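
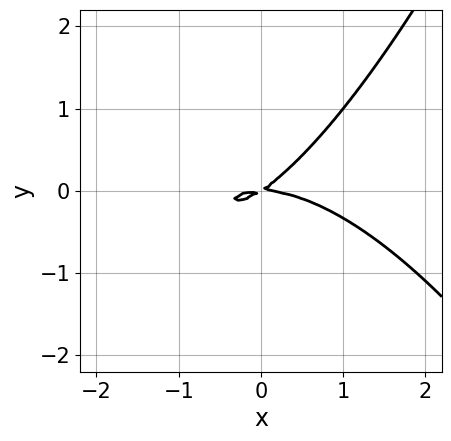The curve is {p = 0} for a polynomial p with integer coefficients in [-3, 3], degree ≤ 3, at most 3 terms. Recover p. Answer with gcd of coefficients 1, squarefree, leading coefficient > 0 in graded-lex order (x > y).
x^3 + 2*x*y - 3*y^2

(a) Degree: no degree-2 curve has this shape, so deg p = 3.
(b) From the visible intercepts: it meets the y-axis at y = 0 (among the integer gridlines); one x-axis crossing is at x = 0.
(c) These observations pin down the coefficients.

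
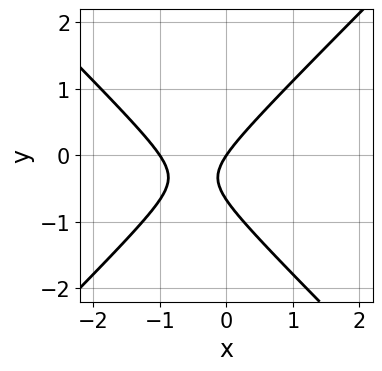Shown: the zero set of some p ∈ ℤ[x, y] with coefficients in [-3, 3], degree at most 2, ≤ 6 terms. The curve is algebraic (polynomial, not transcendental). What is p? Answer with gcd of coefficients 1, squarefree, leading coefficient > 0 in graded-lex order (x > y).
(a) Degree: a generic line meets the curve in up to 2 points, so deg p = 2.
(b) From the axis intercepts and sections: the x-axis gridline crossings are at x ∈ {-1, 0}; it crosses the y-axis at the gridline y = 0.
(c) Matching integer coefficients to the picture gives p.

3*x^2 - 3*y^2 + 3*x - 2*y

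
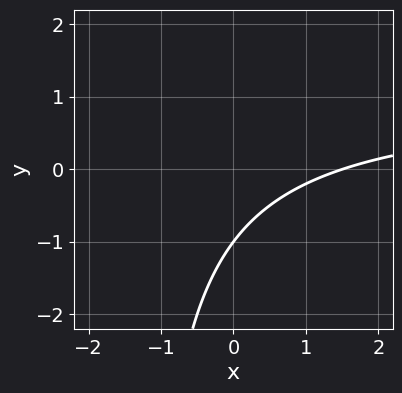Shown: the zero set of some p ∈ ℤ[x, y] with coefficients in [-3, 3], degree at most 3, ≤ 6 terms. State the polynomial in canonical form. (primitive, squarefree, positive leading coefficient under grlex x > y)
2*x*y - 2*x + 3*y + 3

First, the degree is 2 — the shape is more complex than any degree-1 curve.
Then, observable constraints: it meets the y-axis at y = -1 (among the integer gridlines).
Finally, matching integer coefficients to the picture gives p.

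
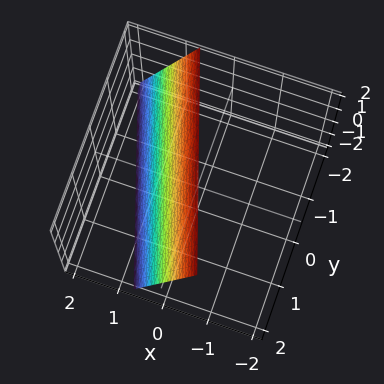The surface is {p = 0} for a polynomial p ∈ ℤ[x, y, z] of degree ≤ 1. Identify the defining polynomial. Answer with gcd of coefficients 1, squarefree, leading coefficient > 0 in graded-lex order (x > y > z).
3*x + y + z - 2

1. deg p = 1.
2. Observable constraints: one y-axis crossing is at y = 2; it meets the z-axis at z = 2 (among the integer gridlines).
3. Putting this together gives p.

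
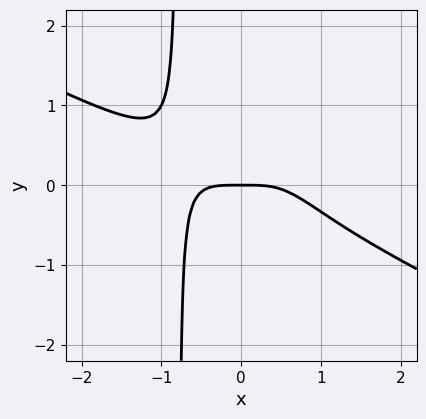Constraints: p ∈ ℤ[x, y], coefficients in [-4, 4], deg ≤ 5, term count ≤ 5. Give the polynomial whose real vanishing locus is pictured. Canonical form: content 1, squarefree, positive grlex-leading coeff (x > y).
x^4 + 2*x^3*y + y

deg p = 4. No degree-3 curve has this shape.
Observable constraints: it meets the x-axis at x = 0 (among the integer gridlines); it crosses the y-axis at the gridline y = 0.
Solving for integer coefficients yields p as stated.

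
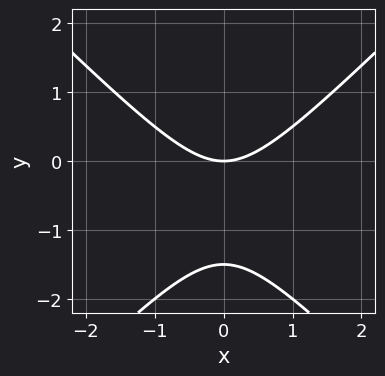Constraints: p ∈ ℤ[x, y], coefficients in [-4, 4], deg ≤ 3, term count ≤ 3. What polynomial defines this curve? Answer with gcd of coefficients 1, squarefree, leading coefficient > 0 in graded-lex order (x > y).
2*x^2 - 2*y^2 - 3*y

Degree: no degree-1 curve has this shape, so deg p = 2.
Symmetries: the x ↦ −x reflection is a symmetry, so x appears only in even powers.
Reading off the gridlines: it crosses the x-axis at the gridline x = 0; it meets the y-axis at y = 0 (among the integer gridlines).
Together with the visible shape, these determine p as stated.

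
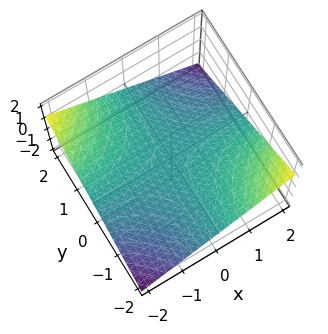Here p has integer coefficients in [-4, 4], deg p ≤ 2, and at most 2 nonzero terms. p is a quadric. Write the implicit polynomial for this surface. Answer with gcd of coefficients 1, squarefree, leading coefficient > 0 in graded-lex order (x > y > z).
1. The degree is 2 — a hyperbolic paraboloid; a quadric.
2. From the axis intercepts and sections: the visible y-axis segment lies entirely on the surface; the visible x-axis segment lies entirely on the surface; it meets the z-axis at z = 0 (among the integer gridlines).
3. Fitting integer coefficients to these (and the overall shape) gives p.

x*y + 3*z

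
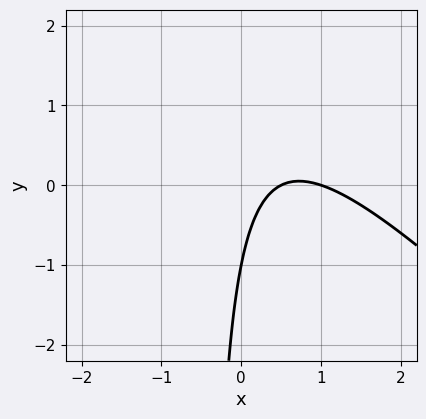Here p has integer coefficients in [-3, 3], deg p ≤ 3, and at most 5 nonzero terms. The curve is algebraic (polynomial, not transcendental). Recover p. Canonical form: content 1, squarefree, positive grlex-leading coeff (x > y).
2*x^2 + 2*x*y - 3*x + y + 1

The degree is 2 — no degree-1 curve has this shape.
From the visible intercepts: it meets the x-axis at x = 1 (among the integer gridlines); one y-axis crossing is at y = -1.
Assembling these constraints gives the stated polynomial.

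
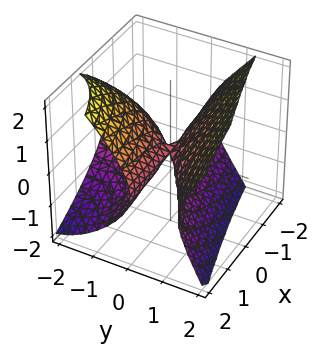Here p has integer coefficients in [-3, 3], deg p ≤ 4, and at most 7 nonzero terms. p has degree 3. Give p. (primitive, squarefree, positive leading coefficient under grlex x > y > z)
y^3 - 3*x*y + 3*y^2 - y*z - 3*z^2

First, the degree is 3 — the shape is more complex than any degree-2 surface.
Next, observable constraints: every point of the x-axis in the box is on the surface; it crosses the y-axis at the gridline y = 0.
Finally, assembling these constraints gives the stated polynomial.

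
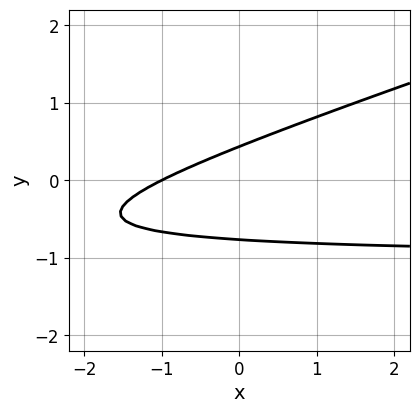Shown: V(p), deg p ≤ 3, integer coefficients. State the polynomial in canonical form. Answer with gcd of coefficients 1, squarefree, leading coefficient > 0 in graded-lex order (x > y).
(a) deg p = 2.
(b) Observable constraints: it meets the x-axis at x = -1 (among the integer gridlines).
(c) Fitting integer coefficients to these (and the overall shape) gives p.

x*y - 3*y^2 + x - y + 1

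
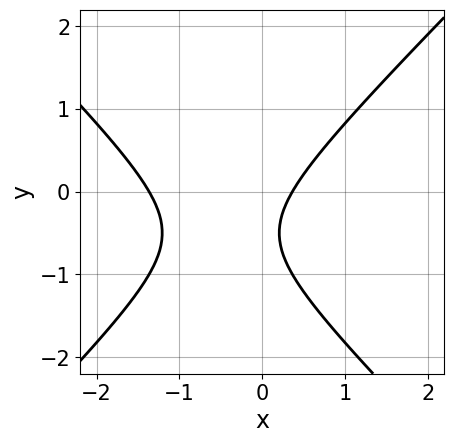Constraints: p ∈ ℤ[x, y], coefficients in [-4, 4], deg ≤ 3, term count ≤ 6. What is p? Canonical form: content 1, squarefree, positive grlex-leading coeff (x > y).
2*x^2 - 2*y^2 + 2*x - 2*y - 1

1. deg p = 2.
2. Reading off the gridlines: the curve avoids every integer y-axis point in the box.
3. Solving for integer coefficients yields p as stated.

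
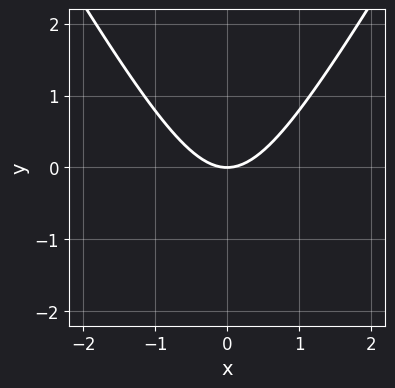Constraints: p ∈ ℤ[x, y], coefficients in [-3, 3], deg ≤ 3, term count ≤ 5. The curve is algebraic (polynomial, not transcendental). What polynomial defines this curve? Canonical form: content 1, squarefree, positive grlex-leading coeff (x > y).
The degree is 2 — a generic line meets the curve in up to 2 points.
Symmetries: mirror symmetry x ↦ −x ⇒ only even powers of x.
Reading off the gridlines: it crosses the y-axis at the gridline y = 0; it crosses the x-axis at the gridline x = 0.
Assembling these constraints gives the stated polynomial.

3*x^2 - y^2 - 3*y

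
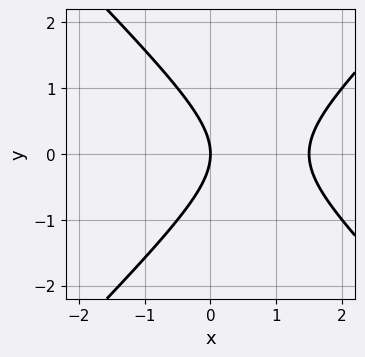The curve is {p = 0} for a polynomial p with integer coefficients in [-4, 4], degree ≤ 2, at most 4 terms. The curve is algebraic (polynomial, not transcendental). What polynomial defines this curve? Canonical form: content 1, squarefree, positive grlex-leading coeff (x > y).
First, the degree is 2 — a generic line meets the curve in up to 2 points.
Next, symmetries: mirror symmetry y ↦ −y ⇒ only even powers of y.
Then, reading off the gridlines: one y-axis crossing is at y = 0; it meets the x-axis at x = 0 (among the integer gridlines).
Finally, matching integer coefficients to the picture gives p.

2*x^2 - 2*y^2 - 3*x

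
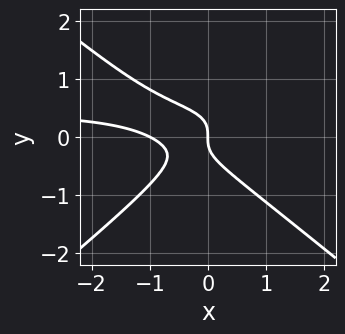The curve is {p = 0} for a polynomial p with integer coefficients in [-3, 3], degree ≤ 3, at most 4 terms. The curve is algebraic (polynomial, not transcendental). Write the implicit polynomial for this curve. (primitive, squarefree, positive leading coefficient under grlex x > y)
1. deg p = 3. A generic line meets the curve in up to 3 points.
2. From the visible intercepts: it meets the y-axis at y = 0 (among the integer gridlines); the x-axis gridline crossings are at x ∈ {-1, 0}.
3. The integer polynomial consistent with all of this is the stated p.

2*x^2*y - 3*y^3 - x^2 - x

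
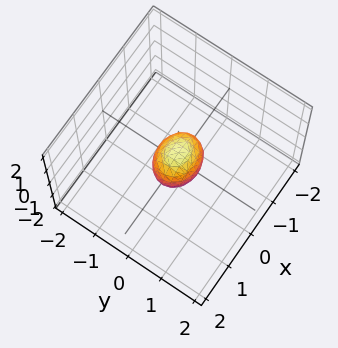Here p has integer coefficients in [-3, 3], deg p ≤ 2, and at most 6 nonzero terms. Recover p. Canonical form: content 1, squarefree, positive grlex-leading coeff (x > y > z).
2*x^2 + 3*y^2 + 2*z^2 - 1

Degree: a closed, bounded, convex surface; a quadric, so deg p = 2.
Symmetries: the z ↦ −z reflection is a symmetry, so z appears only in even powers; it's symmetric under x → −x, forcing even powers of x; it's symmetric under y → −y, forcing even powers of y.
The integer polynomial consistent with all of this is the stated p.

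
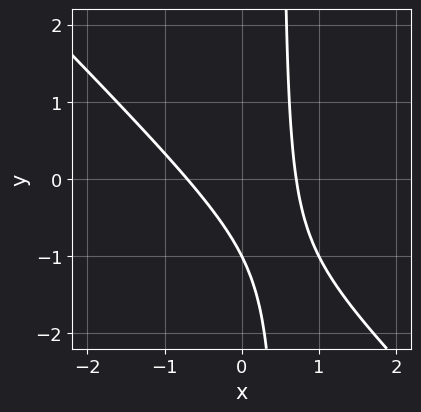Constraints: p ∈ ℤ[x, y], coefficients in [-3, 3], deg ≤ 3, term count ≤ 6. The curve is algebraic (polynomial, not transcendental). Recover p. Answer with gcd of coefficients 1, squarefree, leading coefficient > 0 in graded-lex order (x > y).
2*x^2 + 2*x*y - y - 1

First, the degree is 2 — a generic line meets the curve in up to 2 points.
Then, reading off the gridlines: one y-axis crossing is at y = -1.
Finally, fitting integer coefficients to these (and the overall shape) gives p.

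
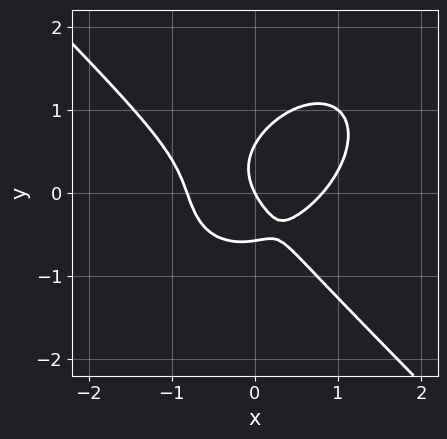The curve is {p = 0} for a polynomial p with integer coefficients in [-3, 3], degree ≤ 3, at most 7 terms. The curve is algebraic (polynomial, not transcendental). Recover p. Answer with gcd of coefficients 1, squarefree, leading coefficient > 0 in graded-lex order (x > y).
First, the degree is 3 — no degree-2 curve has this shape.
Then, against the integer gridlines: one y-axis crossing is at y = 0; it crosses the x-axis at the gridline x = 0.
Finally, together with the visible shape, these determine p as stated.

3*x^3 + 3*y^3 - 3*x*y - 2*x - y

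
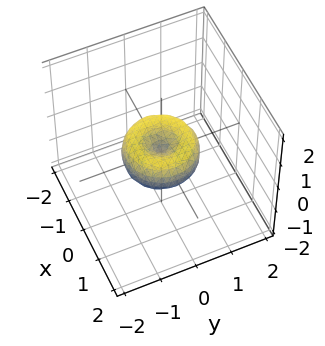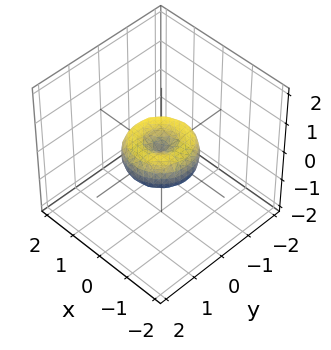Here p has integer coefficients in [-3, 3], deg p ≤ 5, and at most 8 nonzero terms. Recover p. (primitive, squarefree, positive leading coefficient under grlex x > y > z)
(a) The degree is 4 — the shape is more complex than any degree-3 surface.
(b) Symmetry: the surface is invariant under rotation about z: p = q(x² + y², z).
(c) Reading off the gridlines: the x-axis gridline crossings are at x ∈ {-1, 0, 1}; among the integer gridlines, it crosses the y-axis at y ∈ {-1, 0, 1}; a circular section at z = 0 has radius exactly 1.
(d) Matching integer coefficients to the picture gives p.

x^4 + 2*x^2*y^2 + y^4 - x^2 - y^2 + z^2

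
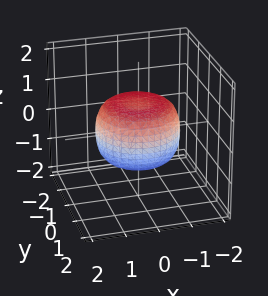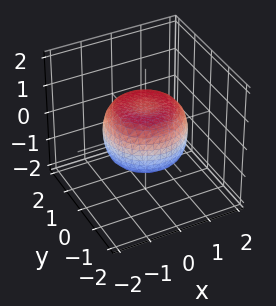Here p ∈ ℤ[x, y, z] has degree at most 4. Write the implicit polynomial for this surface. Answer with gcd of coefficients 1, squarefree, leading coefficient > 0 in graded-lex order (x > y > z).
2*x^4 + 4*x^2*y^2 + 2*y^4 - 2*x^2 - 2*y^2 + 3*z^2 - 2

Degree: the shape is more complex than any degree-3 surface, so deg p = 4.
Symmetries: rotational symmetry about the z-axis ⇒ p depends on x, y only through x² + y².
Reading off the gridlines: a circular section at z = 0 has radius between 1 and 2.
Solving for integer coefficients yields p as stated.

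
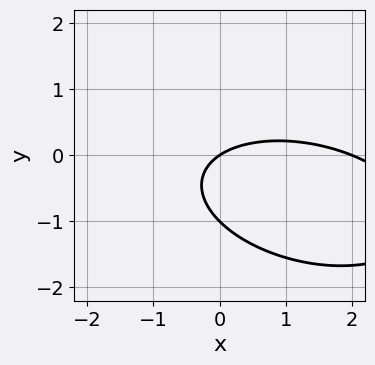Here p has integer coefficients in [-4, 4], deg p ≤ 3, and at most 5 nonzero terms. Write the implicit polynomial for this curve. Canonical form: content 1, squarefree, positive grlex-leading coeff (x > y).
x^2 + x*y + 3*y^2 - 2*x + 3*y

First, the degree is 2 — the shape is more complex than any degree-1 curve.
Then, from the axis intercepts and sections: among the integer gridlines, it crosses the y-axis at y ∈ {-1, 0}; among the integer gridlines, it crosses the x-axis at x ∈ {0, 2}.
Finally, solving for integer coefficients yields p as stated.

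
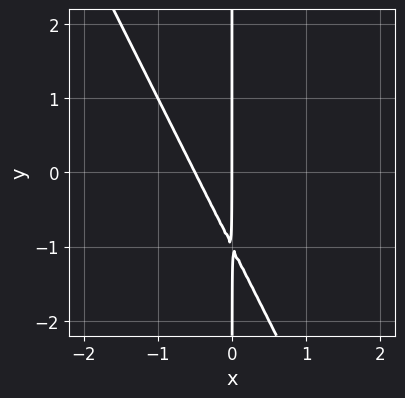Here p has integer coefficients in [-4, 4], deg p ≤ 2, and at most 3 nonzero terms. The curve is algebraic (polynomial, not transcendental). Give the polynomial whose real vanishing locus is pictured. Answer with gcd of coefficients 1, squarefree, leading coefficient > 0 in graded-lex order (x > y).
2*x^2 + x*y + x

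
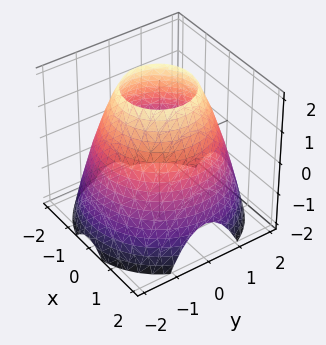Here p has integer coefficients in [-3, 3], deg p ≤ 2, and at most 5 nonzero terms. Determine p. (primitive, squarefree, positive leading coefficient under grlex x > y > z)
x^2 + y^2 + z - 3

The degree is 2 — the shape is more complex than any degree-1 surface.
By symmetry, every cross-section ⟂ z is a circle, so x, y appear only via x² + y².
Against the integer gridlines: a circular section at z = 0 has radius between 1 and 2; the surface avoids every integer z-axis point in the box.
Putting this together gives p.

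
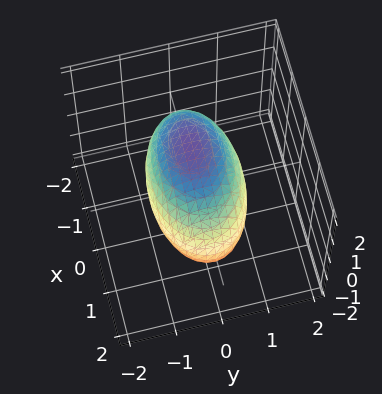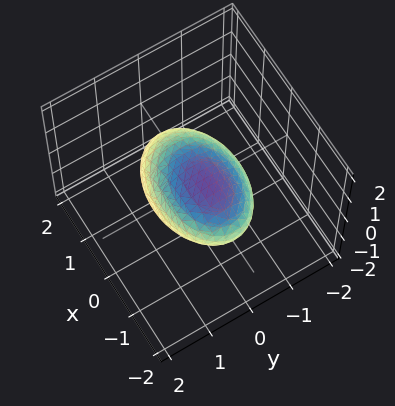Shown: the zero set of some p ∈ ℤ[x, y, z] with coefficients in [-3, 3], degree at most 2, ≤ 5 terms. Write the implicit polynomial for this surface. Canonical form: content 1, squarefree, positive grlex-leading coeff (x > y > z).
1. The degree is 2 — no degree-1 surface has this shape.
2. Against the integer gridlines: the y-axis gridline crossings are at y ∈ {-1, 1}; the z-axis gridline crossings are at z ∈ {-1, 1}.
3. These observations pin down the coefficients.

x^2 + x*z + 2*y^2 + 2*z^2 - 2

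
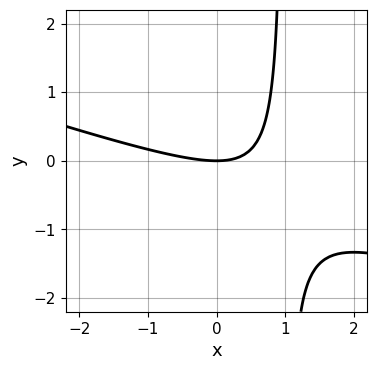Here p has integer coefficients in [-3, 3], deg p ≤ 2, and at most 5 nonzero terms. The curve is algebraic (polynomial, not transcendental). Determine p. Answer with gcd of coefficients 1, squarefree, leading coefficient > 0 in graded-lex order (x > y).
1. The degree is 2 — a generic line meets the curve in up to 2 points.
2. From the visible intercepts: it crosses the x-axis at the gridline x = 0; one y-axis crossing is at y = 0.
3. Fitting integer coefficients to these (and the overall shape) gives p.

x^2 + 3*x*y - 3*y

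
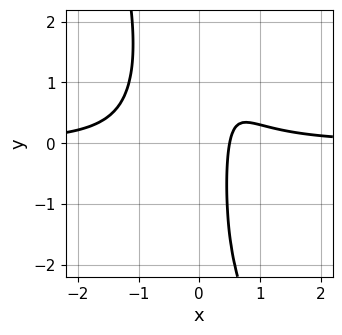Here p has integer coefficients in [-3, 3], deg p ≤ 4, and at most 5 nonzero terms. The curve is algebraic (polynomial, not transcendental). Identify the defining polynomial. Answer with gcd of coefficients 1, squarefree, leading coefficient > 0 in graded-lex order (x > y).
3*x^3*y + x^2*y^2 - 2*x + 1

(a) deg p = 4. No degree-3 curve has this shape.
(b) Observable constraints: it misses every integer gridline on the y-axis.
(c) The integer polynomial consistent with all of this is the stated p.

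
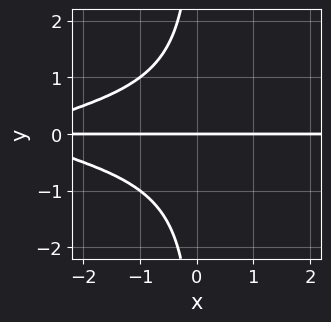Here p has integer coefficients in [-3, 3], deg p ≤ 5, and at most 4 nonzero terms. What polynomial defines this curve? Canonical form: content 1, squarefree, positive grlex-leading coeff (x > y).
(a) The degree is 4 — the shape is more complex than any degree-3 curve.
(b) From the axis intercepts and sections: the visible x-axis segment lies entirely on the curve; one y-axis crossing is at y = 0.
(c) Putting this together gives p.

2*x*y^3 + x*y + 3*y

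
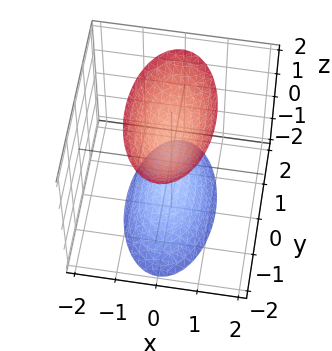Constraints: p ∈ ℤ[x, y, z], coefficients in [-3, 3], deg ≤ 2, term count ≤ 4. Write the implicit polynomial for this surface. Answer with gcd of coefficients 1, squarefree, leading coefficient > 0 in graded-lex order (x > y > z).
1. I count 2 distinct pieces. Treating them together as one polynomial.
2. deg p = 2. Two separate bowl-shaped sheets opening away from each other; a quadric.
3. Symmetries: the z ↦ −z reflection is a symmetry, so z appears only in even powers; the x ↦ −x reflection is a symmetry, so x appears only in even powers; the y ↦ −y reflection is a symmetry, so y appears only in even powers.
4. Against the integer gridlines: the surface avoids every integer x-axis point in the box; no y-intercept at any integer in the box; among the integer gridlines, it crosses the z-axis at z ∈ {-1, 1}.
5. Matching integer coefficients to the picture gives p.

3*x^2 + y^2 - z^2 + 1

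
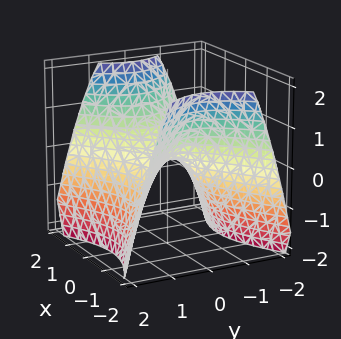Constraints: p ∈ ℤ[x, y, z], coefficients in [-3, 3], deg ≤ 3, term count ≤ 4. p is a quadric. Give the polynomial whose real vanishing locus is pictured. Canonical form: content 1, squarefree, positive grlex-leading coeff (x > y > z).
1. deg p = 2. A saddle surface; a quadric.
2. Symmetries: mirror symmetry x ↦ −x ⇒ only even powers of x; mirror symmetry y ↦ −y ⇒ only even powers of y.
3. Reading off the gridlines: one y-axis crossing is at y = 0; one z-axis crossing is at z = 0.
4. Putting this together gives p.

2*x^2 - 3*y^2 - 3*z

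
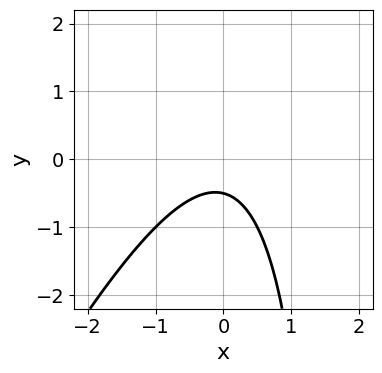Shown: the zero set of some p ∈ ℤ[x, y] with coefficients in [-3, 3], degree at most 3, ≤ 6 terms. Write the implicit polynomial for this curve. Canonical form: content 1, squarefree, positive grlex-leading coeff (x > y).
2*x^2 - x*y + 2*y + 1

Degree: the shape is more complex than any degree-1 curve, so deg p = 2.
From the axis intercepts and sections: it misses every integer gridline on the x-axis.
Assembling these constraints gives the stated polynomial.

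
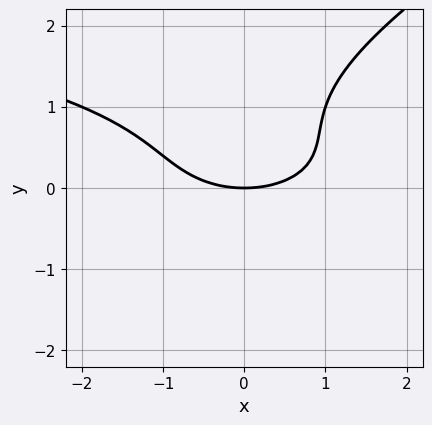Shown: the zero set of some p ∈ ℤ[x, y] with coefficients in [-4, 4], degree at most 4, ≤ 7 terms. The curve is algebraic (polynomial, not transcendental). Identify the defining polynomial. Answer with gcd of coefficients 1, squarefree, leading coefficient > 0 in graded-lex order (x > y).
First, the degree is 3 — the shape is more complex than any degree-2 curve.
Then, observable constraints: it crosses the y-axis at the gridline y = 0; one x-axis crossing is at x = 0.
Finally, assembling these constraints gives the stated polynomial.

x*y^2 - 2*y^3 + x^2 + 3*y^2 - 3*y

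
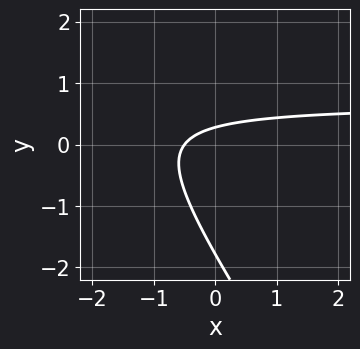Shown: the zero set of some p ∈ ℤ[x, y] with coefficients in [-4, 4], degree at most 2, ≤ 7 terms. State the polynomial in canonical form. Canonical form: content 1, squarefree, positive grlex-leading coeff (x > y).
3*x*y + 2*y^2 - 2*x + 3*y - 1

1. deg p = 2. No degree-1 curve has this shape.
2. Matching integer coefficients to the picture gives p.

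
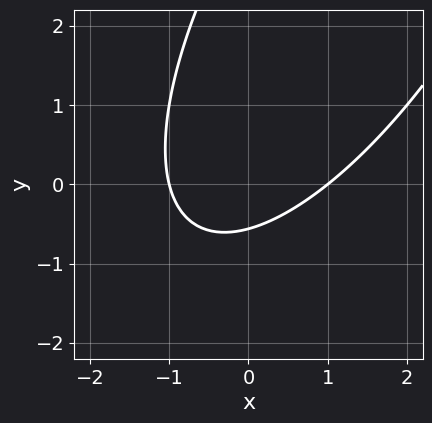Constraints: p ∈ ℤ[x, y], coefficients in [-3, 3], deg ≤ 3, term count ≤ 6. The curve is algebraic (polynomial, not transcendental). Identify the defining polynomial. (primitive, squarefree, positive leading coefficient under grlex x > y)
2*x^2 - 2*x*y + y^2 - 3*y - 2

1. The degree is 2 — the shape is more complex than any degree-1 curve.
2. Observable constraints: among the integer gridlines, it crosses the x-axis at x ∈ {-1, 1}.
3. Matching integer coefficients to the picture gives p.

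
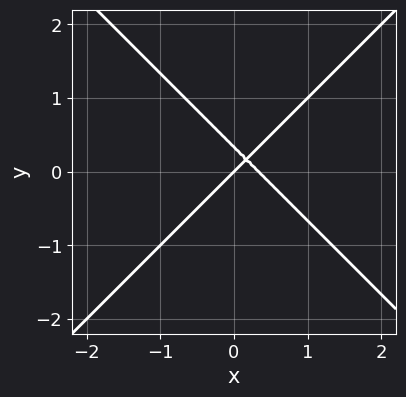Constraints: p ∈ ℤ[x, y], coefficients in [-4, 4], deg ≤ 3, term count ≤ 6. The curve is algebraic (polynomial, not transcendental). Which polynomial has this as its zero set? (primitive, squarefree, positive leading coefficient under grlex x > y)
First, degree: the shape is more complex than any degree-1 curve, so deg p = 2.
Then, checking where it meets the axes: it meets the y-axis at y = 0 (among the integer gridlines); it meets the x-axis at x = 0 (among the integer gridlines).
Finally, fitting integer coefficients to these (and the overall shape) gives p.

3*x^2 - 3*y^2 - x + y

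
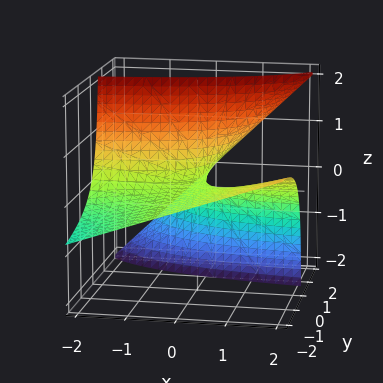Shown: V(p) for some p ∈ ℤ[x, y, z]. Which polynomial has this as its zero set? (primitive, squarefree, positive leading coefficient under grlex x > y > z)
1. Degree: a generic line meets the surface in up to 2 points, so deg p = 2.
2. From the axis intercepts and sections: the visible y-axis segment lies entirely on the surface; every point of the x-axis in the box is on the surface; it meets the z-axis at z = 0 (among the integer gridlines).
3. Solving for integer coefficients yields p as stated.

x*y - 2*y*z + 2*z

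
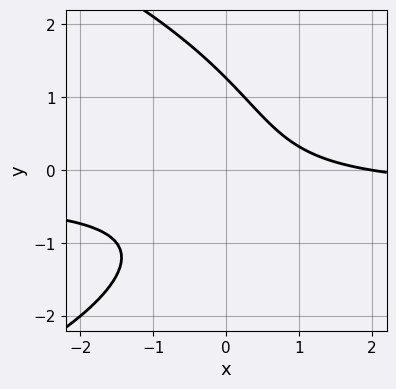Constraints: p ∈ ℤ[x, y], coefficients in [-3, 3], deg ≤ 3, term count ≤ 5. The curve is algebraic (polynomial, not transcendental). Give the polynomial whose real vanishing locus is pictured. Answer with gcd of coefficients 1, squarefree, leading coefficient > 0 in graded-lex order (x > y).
First, degree: a generic line meets the curve in up to 3 points, so deg p = 3.
Then, reading off the gridlines: one x-axis crossing is at x = 2.
Finally, together with the visible shape, these determine p as stated.

y^3 + 3*x*y + x - 2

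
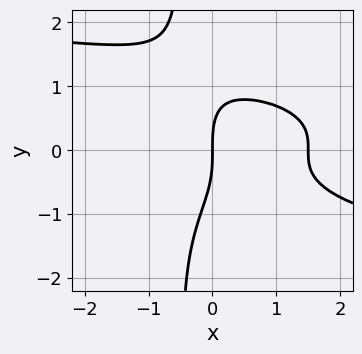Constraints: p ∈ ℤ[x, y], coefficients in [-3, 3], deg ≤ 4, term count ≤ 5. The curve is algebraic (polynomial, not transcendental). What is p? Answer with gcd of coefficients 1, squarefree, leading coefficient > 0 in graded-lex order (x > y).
Degree: no degree-3 curve has this shape, so deg p = 4.
Checking where it meets the axes: it crosses the y-axis at the gridline y = 0; it meets the x-axis at x = 0 (among the integer gridlines).
Solving for integer coefficients yields p as stated.

2*x*y^3 + y^3 + 2*x^2 - 3*x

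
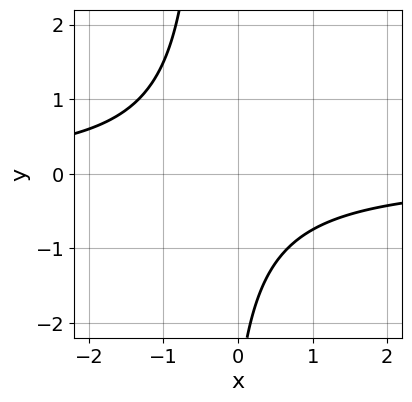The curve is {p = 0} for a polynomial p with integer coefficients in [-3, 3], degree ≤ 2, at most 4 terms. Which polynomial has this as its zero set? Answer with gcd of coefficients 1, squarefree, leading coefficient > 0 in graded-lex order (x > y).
deg p = 2. No degree-1 curve has this shape.
Observable constraints: it misses every integer gridline on the x-axis; the curve avoids every integer y-axis point in the box.
Fitting integer coefficients to these (and the overall shape) gives p.

3*x*y + y + 3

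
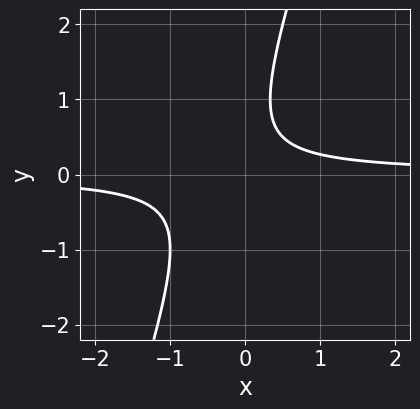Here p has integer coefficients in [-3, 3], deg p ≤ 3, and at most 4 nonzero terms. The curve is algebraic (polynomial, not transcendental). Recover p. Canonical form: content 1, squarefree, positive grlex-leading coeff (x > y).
3*x*y - y^2 + y - 1

1. deg p = 2.
2. Checking where it meets the axes: no x-intercept at any integer in the box; it misses every integer gridline on the y-axis.
3. These observations pin down the coefficients.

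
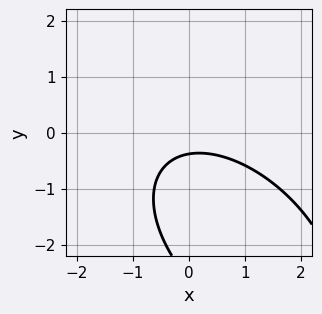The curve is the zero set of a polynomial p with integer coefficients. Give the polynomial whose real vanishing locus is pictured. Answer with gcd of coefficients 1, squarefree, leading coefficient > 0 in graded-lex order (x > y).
x^2 + x*y + y^2 + 3*y + 1

Degree: no degree-1 curve has this shape, so deg p = 2.
From the visible intercepts: no x-intercept at any integer in the box.
Together with the visible shape, these determine p as stated.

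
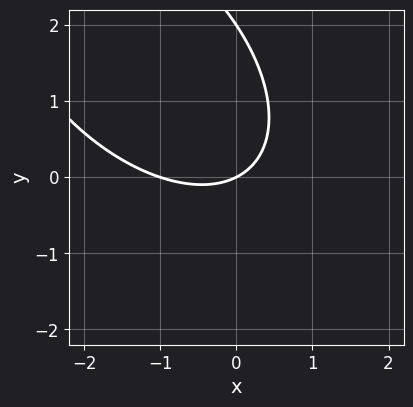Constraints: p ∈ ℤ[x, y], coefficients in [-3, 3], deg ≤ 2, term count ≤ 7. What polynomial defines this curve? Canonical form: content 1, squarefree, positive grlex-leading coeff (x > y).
x^2 + x*y + y^2 + x - 2*y

1. The degree is 2 — the shape is more complex than any degree-1 curve.
2. Reading off the gridlines: the x-axis gridline crossings are at x ∈ {-1, 0}; among the integer gridlines, it crosses the y-axis at y ∈ {0, 2}.
3. These observations pin down the coefficients.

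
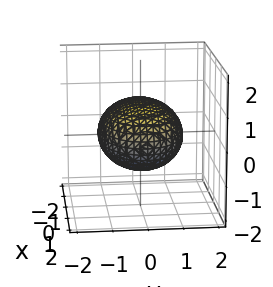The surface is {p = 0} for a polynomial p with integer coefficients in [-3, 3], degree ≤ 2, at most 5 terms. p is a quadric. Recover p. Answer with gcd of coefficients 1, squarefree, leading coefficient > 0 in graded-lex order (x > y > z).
First, deg p = 2. A closed, bounded, convex surface; a quadric.
Next, symmetries: it's symmetric under x → −x, forcing even powers of x; the z ↦ −z reflection is a symmetry, so z appears only in even powers; it's symmetric under y → −y, forcing even powers of y.
Then, against the integer gridlines: among the integer gridlines, it crosses the z-axis at z ∈ {-1, 1}.
Finally, solving for integer coefficients yields p as stated.

x^2 + 2*y^2 + 3*z^2 - 3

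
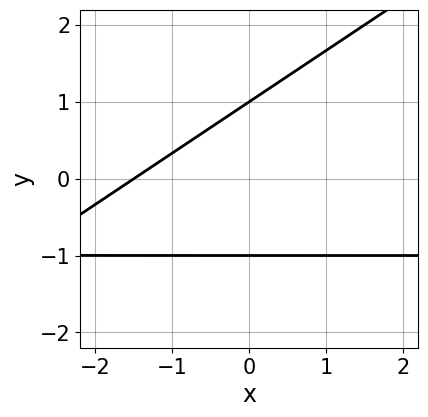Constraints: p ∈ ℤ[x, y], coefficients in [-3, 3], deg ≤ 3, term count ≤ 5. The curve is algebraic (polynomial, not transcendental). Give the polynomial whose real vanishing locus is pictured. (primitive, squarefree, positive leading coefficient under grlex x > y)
Degree: a generic line meets the curve in up to 2 points, so deg p = 2.
Observable constraints: among the integer gridlines, it crosses the y-axis at y ∈ {-1, 1}.
The integer polynomial consistent with all of this is the stated p.

2*x*y - 3*y^2 + 2*x + 3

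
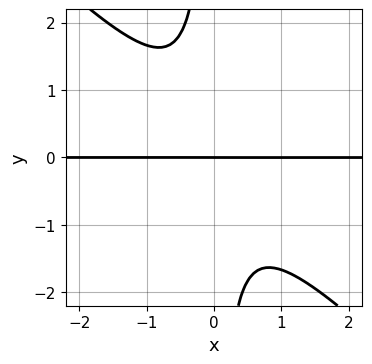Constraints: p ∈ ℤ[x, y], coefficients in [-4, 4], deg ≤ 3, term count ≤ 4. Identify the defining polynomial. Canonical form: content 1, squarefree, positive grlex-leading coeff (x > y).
3*x^2*y + 3*x*y^2 + 2*y

1. deg p = 3. No degree-2 curve has this shape.
2. From the visible intercepts: the visible x-axis segment lies entirely on the curve; it crosses the y-axis at the gridline y = 0.
3. Putting this together gives p.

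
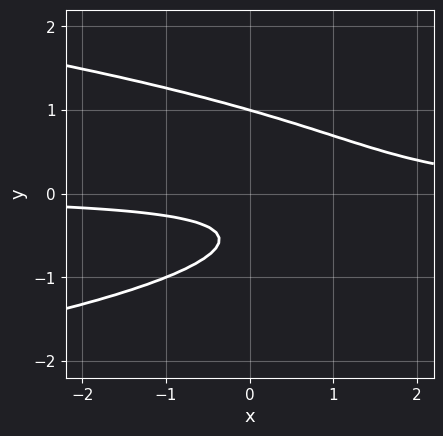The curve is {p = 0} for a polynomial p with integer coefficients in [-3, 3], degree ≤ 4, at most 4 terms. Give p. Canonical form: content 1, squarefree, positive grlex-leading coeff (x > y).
3*y^3 + 2*x*y - 2*y - 1

1. deg p = 3. The shape is more complex than any degree-2 curve.
2. Observable constraints: one y-axis crossing is at y = 1; no x-intercept at any integer in the box.
3. These observations pin down the coefficients.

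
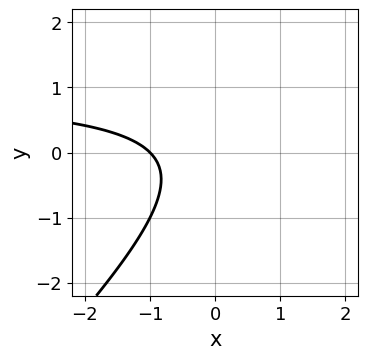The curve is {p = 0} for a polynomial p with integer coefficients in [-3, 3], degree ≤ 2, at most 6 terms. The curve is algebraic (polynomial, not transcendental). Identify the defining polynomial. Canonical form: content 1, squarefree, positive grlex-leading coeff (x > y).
1. Degree: no degree-1 curve has this shape, so deg p = 2.
2. Against the integer gridlines: it meets the x-axis at x = -1 (among the integer gridlines); no y-intercept at any integer in the box.
3. Fitting integer coefficients to these (and the overall shape) gives p.

x*y - y^2 - x - 1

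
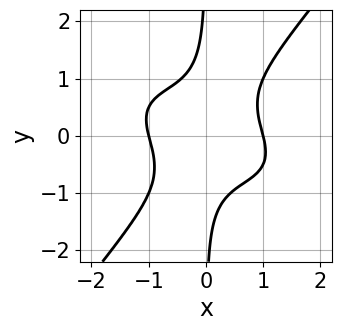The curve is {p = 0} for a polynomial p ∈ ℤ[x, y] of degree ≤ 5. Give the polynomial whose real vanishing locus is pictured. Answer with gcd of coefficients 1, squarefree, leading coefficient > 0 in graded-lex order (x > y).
Degree: a generic line meets the curve in up to 4 points, so deg p = 4.
From the axis intercepts and sections: among the integer gridlines, it crosses the x-axis at x ∈ {-1, 1}; no y-intercept at any integer in the box.
Putting this together gives p.

x^4 + x^3*y + x^2*y^2 - 2*x*y^3 - 1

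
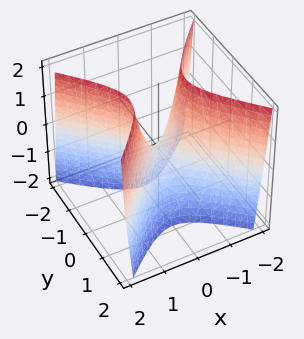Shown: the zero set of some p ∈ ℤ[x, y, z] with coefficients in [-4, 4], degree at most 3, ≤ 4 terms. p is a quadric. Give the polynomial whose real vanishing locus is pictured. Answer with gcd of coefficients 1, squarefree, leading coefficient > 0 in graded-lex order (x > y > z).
1. Degree: a saddle surface; a quadric, so deg p = 2.
2. Symmetries: mirror symmetry x ↦ −x ⇒ only even powers of x; it's symmetric under y → −y, forcing even powers of y.
3. From the visible intercepts: one z-axis crossing is at z = 0; it crosses the x-axis at the gridline x = 0; one y-axis crossing is at y = 0.
4. These observations pin down the coefficients.

3*x^2 - 3*y^2 - z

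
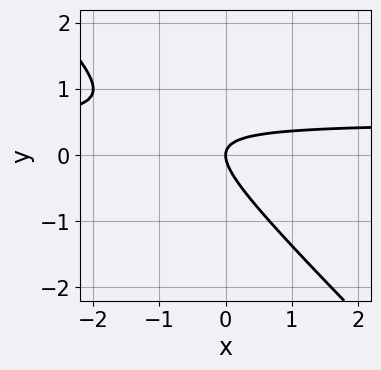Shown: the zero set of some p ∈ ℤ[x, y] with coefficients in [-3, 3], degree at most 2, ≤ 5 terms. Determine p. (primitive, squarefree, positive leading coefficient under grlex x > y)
The degree is 2 — no degree-1 curve has this shape.
Observable constraints: it crosses the x-axis at the gridline x = 0; it crosses the y-axis at the gridline y = 0.
Together with the visible shape, these determine p as stated.

2*x*y + 2*y^2 - x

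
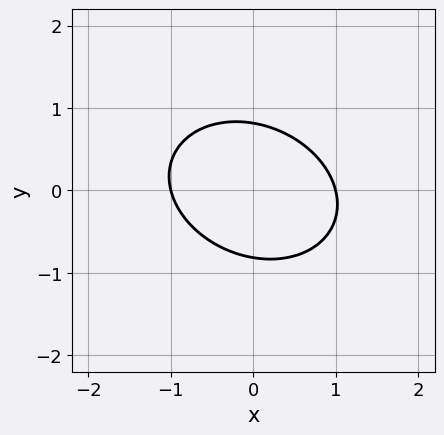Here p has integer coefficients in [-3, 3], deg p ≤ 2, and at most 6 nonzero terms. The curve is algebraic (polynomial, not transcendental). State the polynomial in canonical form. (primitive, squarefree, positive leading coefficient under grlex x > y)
2*x^2 + x*y + 3*y^2 - 2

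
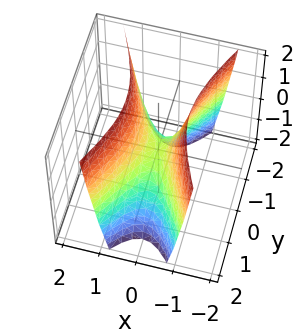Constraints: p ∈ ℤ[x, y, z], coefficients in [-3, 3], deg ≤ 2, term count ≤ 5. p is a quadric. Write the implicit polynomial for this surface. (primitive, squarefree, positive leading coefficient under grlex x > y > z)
(a) deg p = 2.
(b) Symmetries: mirror symmetry x ↦ −x ⇒ only even powers of x; the y ↦ −y reflection is a symmetry, so y appears only in even powers.
(c) Checking where it meets the axes: it crosses the z-axis at the gridline z = 0; it meets the y-axis at y = 0 (among the integer gridlines).
(d) These observations pin down the coefficients.

3*x^2 - y^2 - z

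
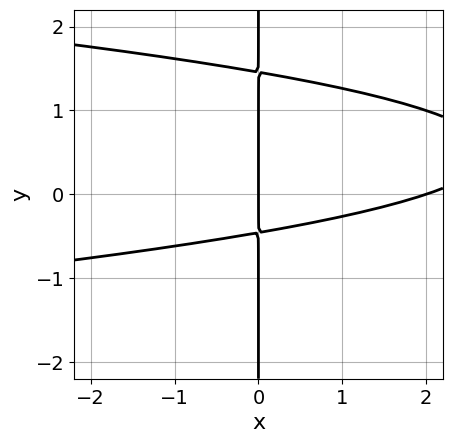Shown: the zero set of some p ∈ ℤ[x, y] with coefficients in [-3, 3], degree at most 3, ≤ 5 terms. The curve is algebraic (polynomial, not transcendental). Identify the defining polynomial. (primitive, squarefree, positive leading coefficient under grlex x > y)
(a) The degree is 3 — no degree-2 curve has this shape.
(b) Against the integer gridlines: among the integer gridlines, it crosses the x-axis at x ∈ {0, 2}; every point of the y-axis in the box is on the curve.
(c) Putting this together gives p.

3*x*y^2 + x^2 - 3*x*y - 2*x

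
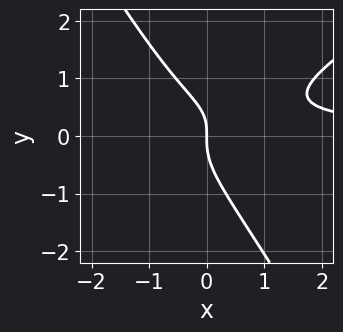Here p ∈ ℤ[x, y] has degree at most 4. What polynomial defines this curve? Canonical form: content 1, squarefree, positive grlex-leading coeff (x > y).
deg p = 3.
Against the integer gridlines: it crosses the x-axis at the gridline x = 0; it crosses the y-axis at the gridline y = 0.
The integer polynomial consistent with all of this is the stated p.

3*x^2*y - 3*x*y^2 - 3*y^3 + 2*x*y - 3*x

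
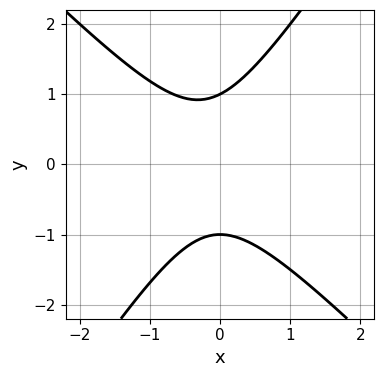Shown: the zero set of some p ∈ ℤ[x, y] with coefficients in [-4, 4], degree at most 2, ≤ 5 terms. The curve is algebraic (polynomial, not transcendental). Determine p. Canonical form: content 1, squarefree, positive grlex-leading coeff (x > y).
3*x^2 + x*y - 2*y^2 + x + 2

(a) deg p = 2. The shape is more complex than any degree-1 curve.
(b) Observable constraints: the curve avoids every integer x-axis point in the box; among the integer gridlines, it crosses the y-axis at y ∈ {-1, 1}.
(c) These observations pin down the coefficients.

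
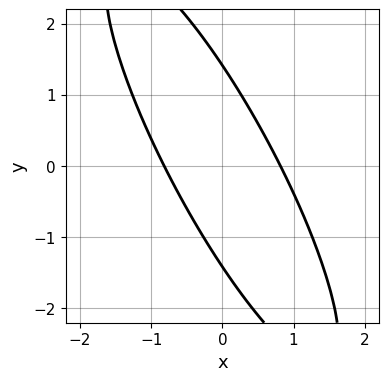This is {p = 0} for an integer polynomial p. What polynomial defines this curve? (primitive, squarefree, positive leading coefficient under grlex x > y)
3*x^2 + 3*x*y + y^2 - 2

(a) deg p = 2.
(b) The integer polynomial consistent with all of this is the stated p.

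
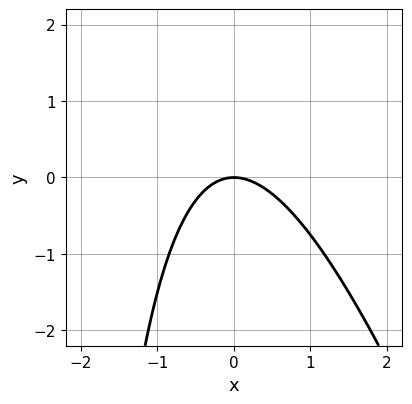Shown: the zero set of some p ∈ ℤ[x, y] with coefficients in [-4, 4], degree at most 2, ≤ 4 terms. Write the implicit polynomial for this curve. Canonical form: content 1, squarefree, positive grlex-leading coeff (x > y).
3*x^2 + x*y + 3*y

1. The degree is 2 — no degree-1 curve has this shape.
2. From the visible intercepts: it meets the x-axis at x = 0 (among the integer gridlines); it meets the y-axis at y = 0 (among the integer gridlines).
3. These observations pin down the coefficients.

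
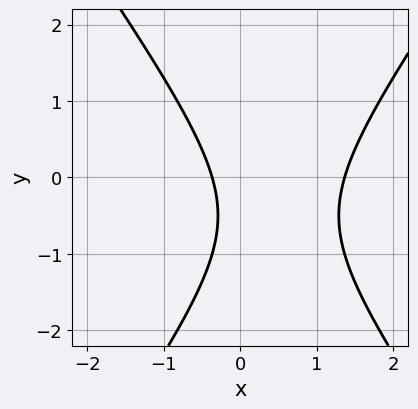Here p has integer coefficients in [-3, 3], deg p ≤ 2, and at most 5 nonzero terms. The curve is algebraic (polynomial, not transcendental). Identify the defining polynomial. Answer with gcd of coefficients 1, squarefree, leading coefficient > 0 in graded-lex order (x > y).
1. Degree: the shape is more complex than any degree-1 curve, so deg p = 2.
2. From the axis intercepts and sections: no y-intercept at any integer in the box.
3. Assembling these constraints gives the stated polynomial.

2*x^2 - y^2 - 2*x - y - 1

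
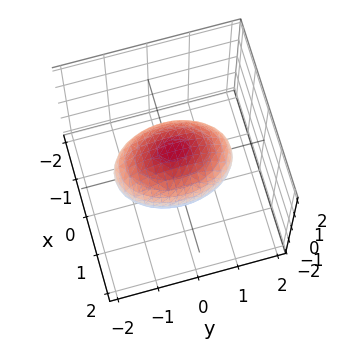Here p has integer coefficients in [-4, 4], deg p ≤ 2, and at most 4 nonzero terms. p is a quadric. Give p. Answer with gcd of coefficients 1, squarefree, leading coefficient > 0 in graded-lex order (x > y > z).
2*x^2 + y^2 + 2*z^2 - 2

(a) deg p = 2.
(b) Symmetries: the y ↦ −y reflection is a symmetry, so y appears only in even powers; mirror symmetry z ↦ −z ⇒ only even powers of z; it's symmetric under x → −x, forcing even powers of x.
(c) From the visible intercepts: among the integer gridlines, it crosses the x-axis at x ∈ {-1, 1}; the z-axis gridline crossings are at z ∈ {-1, 1}.
(d) The integer polynomial consistent with all of this is the stated p.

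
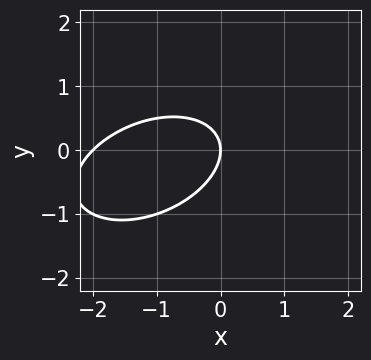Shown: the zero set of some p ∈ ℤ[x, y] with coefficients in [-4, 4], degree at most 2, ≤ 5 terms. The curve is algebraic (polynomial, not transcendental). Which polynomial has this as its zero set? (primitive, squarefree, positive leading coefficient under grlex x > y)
deg p = 2.
Checking where it meets the axes: it crosses the y-axis at the gridline y = 0; the x-axis gridline crossings are at x ∈ {-2, 0}.
These observations pin down the coefficients.

x^2 - x*y + 2*y^2 + 2*x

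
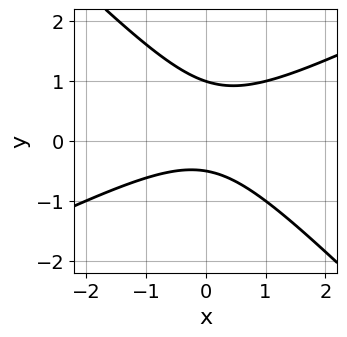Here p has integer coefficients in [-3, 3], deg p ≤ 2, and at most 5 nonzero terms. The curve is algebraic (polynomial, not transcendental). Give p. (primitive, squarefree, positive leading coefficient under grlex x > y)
First, deg p = 2.
Next, from the visible intercepts: no x-intercept at any integer in the box; one y-axis crossing is at y = 1.
Finally, together with the visible shape, these determine p as stated.

x^2 - x*y - 2*y^2 + y + 1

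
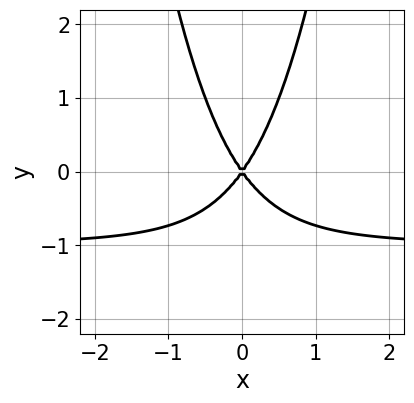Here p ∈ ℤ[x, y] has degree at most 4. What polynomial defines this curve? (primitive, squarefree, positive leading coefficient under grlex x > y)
1. deg p = 3. The shape is more complex than any degree-2 curve.
2. Symmetries: the x ↦ −x reflection is a symmetry, so x appears only in even powers.
3. Checking where it meets the axes: one x-axis crossing is at x = 0; one y-axis crossing is at y = 0.
4. Putting this together gives p.

2*x^2*y + 2*x^2 - y^2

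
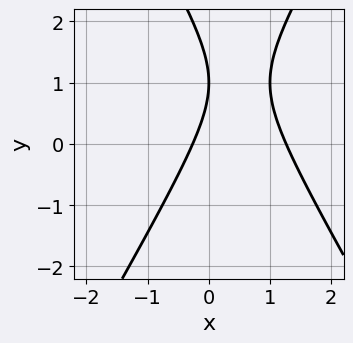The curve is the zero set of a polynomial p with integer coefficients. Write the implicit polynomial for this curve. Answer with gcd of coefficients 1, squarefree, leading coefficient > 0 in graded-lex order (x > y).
3*x^2 - y^2 - 3*x + 2*y - 1

deg p = 2. A generic line meets the curve in up to 2 points.
From the visible intercepts: it meets the y-axis at y = 1 (among the integer gridlines).
Fitting integer coefficients to these (and the overall shape) gives p.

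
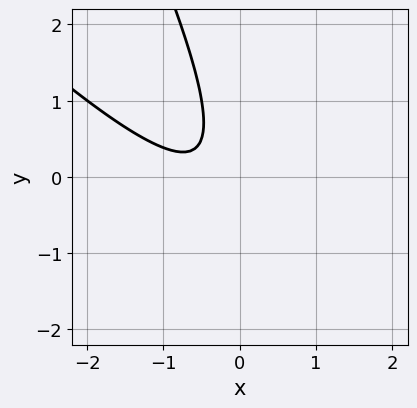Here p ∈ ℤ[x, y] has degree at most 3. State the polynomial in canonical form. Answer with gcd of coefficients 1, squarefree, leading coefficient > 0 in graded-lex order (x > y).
2*x^2 + 3*x*y + y^2 + 2*x + 1

(a) Degree: no degree-1 curve has this shape, so deg p = 2.
(b) From the axis intercepts and sections: no x-intercept at any integer in the box; the curve avoids every integer y-axis point in the box.
(c) Fitting integer coefficients to these (and the overall shape) gives p.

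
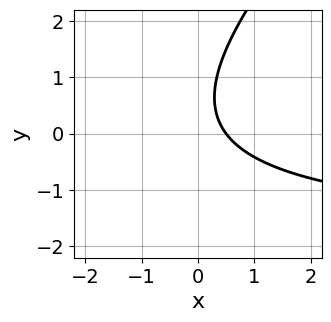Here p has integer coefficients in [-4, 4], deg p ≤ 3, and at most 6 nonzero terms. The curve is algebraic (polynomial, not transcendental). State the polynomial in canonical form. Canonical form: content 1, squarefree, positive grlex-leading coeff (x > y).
x*y - y^2 + 2*x + y - 1

1. Degree: no degree-1 curve has this shape, so deg p = 2.
2. From the axis intercepts and sections: it misses every integer gridline on the y-axis.
3. The integer polynomial consistent with all of this is the stated p.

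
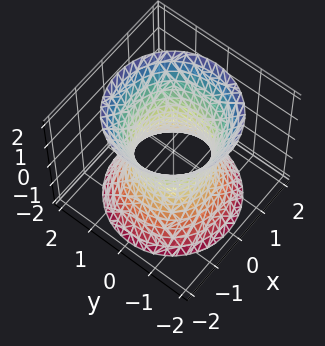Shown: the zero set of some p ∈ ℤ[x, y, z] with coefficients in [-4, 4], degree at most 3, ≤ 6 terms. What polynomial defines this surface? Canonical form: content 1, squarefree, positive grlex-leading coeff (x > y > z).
(a) The degree is 2 — an hourglass — one-sheet hyperboloid; a quadric.
(b) Symmetries: the z ↦ −z reflection is a symmetry, so z appears only in even powers; the surface is invariant under rotation about z: p = q(x² + y², z).
(c) Observable constraints: a circular section at z = 1 has radius between 1 and 2; among the integer gridlines, it crosses the y-axis at y ∈ {-1, 1}; the x-axis gridline crossings are at x ∈ {-1, 1}; it misses every integer gridline on the z-axis.
(d) These observations pin down the coefficients.

2*x^2 + 2*y^2 - z^2 - 2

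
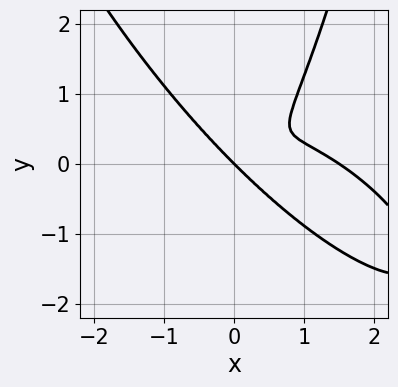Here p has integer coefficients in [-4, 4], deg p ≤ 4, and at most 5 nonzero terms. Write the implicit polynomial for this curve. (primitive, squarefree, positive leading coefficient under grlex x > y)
deg p = 4. A generic line meets the curve in up to 4 points.
Against the integer gridlines: it crosses the y-axis at the gridline y = 0; one x-axis crossing is at x = 0.
Putting this together gives p.

2*x^4 + 3*x^3*y + 2*x^2*y^2 - 3*x^3 - 3*y^3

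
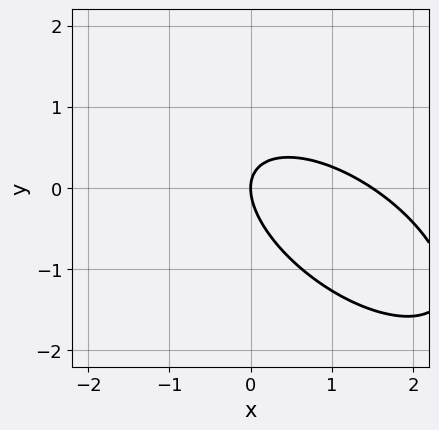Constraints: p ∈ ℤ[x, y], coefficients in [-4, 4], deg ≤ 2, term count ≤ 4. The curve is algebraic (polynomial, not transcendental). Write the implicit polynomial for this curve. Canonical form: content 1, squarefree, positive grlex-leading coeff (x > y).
2*x^2 + 3*x*y + 3*y^2 - 3*x

(a) Degree: a generic line meets the curve in up to 2 points, so deg p = 2.
(b) Observable constraints: one y-axis crossing is at y = 0; it meets the x-axis at x = 0 (among the integer gridlines).
(c) Putting this together gives p.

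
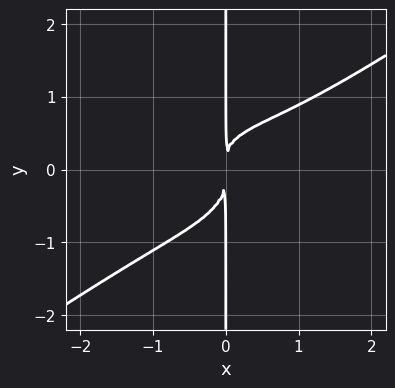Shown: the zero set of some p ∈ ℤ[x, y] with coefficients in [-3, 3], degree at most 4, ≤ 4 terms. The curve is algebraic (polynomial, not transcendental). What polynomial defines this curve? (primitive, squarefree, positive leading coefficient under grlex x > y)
1. deg p = 4. A generic line meets the curve in up to 4 points.
2. From the visible intercepts: every point of the y-axis in the box is on the curve.
3. Together with the visible shape, these determine p as stated.

x^4 - 3*x*y^3 - x^2*y + 2*x^2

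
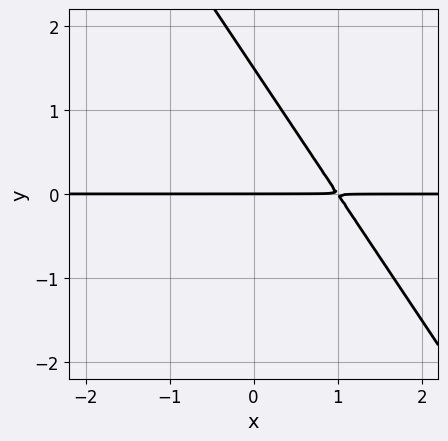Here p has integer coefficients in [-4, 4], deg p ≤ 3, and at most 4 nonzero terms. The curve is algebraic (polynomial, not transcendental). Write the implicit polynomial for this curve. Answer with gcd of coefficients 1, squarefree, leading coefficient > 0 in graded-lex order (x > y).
3*x*y + 2*y^2 - 3*y

(a) deg p = 2. The shape is more complex than any degree-1 curve.
(b) Checking where it meets the axes: it crosses the y-axis at the gridline y = 0; the visible x-axis segment lies entirely on the curve.
(c) Fitting integer coefficients to these (and the overall shape) gives p.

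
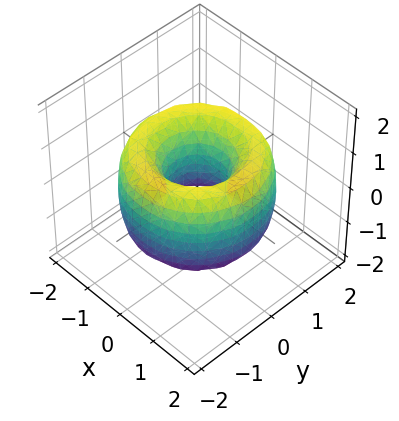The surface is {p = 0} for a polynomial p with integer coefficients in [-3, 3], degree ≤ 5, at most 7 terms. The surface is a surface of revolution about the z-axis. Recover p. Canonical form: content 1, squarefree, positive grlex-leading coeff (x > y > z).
x^4 + 2*x^2*y^2 + y^4 - 3*x^2 - 3*y^2 + z^2 + 1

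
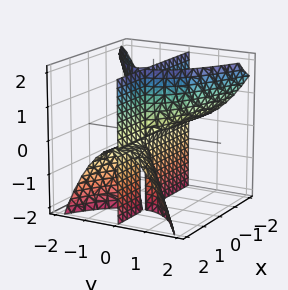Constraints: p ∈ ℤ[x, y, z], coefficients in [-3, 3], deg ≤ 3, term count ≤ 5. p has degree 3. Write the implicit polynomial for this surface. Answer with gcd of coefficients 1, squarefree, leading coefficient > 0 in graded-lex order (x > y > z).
2*x*y*z + 2*y^3 - y*z

(a) There are 3 components. They look like related sheets of one shape, so recover p as a whole.
(b) Degree: a generic line meets the surface in up to 3 points, so deg p = 3.
(c) Reading off the gridlines: the visible z-axis segment lies entirely on the surface; the visible x-axis segment lies entirely on the surface; it crosses the y-axis at the gridline y = 0.
(d) Matching integer coefficients to the picture gives p.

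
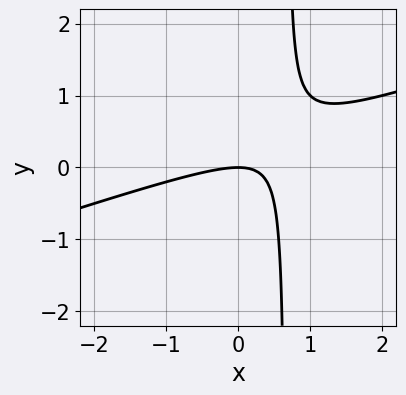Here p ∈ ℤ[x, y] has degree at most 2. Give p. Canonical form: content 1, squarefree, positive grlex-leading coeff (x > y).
x^2 - 3*x*y + 2*y

(a) Degree: a generic line meets the curve in up to 2 points, so deg p = 2.
(b) Observable constraints: it crosses the y-axis at the gridline y = 0; it meets the x-axis at x = 0 (among the integer gridlines).
(c) The integer polynomial consistent with all of this is the stated p.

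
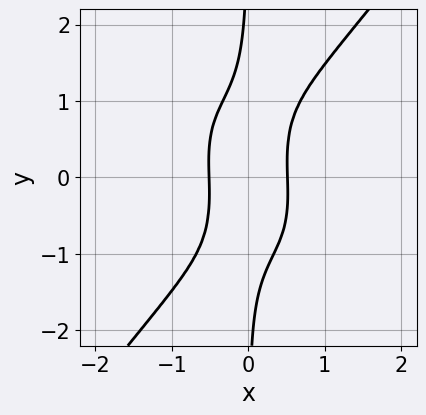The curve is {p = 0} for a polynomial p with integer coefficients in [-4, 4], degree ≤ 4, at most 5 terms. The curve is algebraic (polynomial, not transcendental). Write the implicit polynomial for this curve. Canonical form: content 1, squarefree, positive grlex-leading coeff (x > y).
3*x^4 + x^3*y - 2*x*y^3 + 3*x^2 - 1

First, deg p = 4.
Next, against the integer gridlines: the curve avoids every integer y-axis point in the box.
Finally, solving for integer coefficients yields p as stated.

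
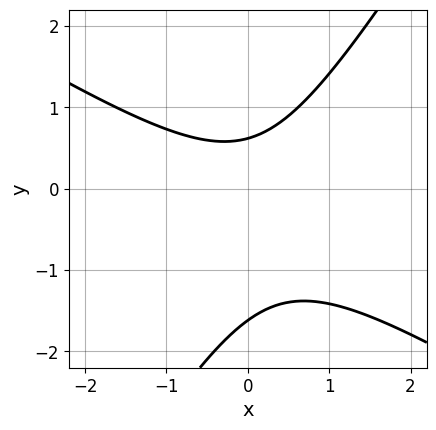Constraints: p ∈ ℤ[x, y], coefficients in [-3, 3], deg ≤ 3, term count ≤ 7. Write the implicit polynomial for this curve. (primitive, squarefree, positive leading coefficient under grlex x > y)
(a) Degree: no degree-1 curve has this shape, so deg p = 2.
(b) Reading off the gridlines: the curve avoids every integer x-axis point in the box.
(c) These observations pin down the coefficients.

x^2 + x*y - y^2 - y + 1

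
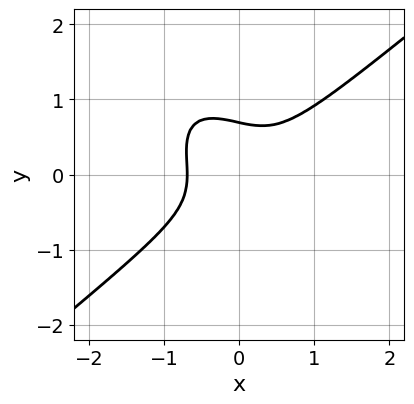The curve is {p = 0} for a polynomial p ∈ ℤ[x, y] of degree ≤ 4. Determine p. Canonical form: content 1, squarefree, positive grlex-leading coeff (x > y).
3*x^3 - 2*x*y^2 - 3*y^3 + 1

First, deg p = 3. No degree-2 curve has this shape.
Finally, solving for integer coefficients yields p as stated.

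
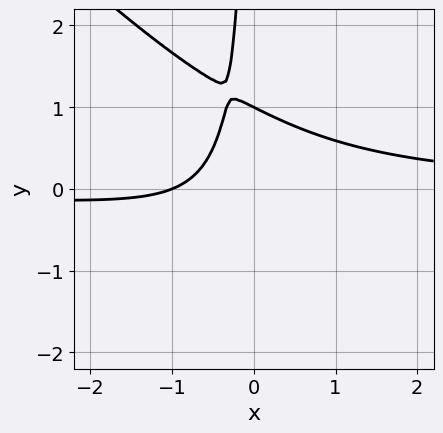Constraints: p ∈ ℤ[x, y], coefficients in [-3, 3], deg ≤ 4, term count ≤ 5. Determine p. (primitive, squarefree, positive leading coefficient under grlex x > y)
3*x^2*y + 3*x*y^2 - 2*x + 2*y - 2

First, the degree is 3 — a generic line meets the curve in up to 3 points.
Next, checking where it meets the axes: it meets the y-axis at y = 1 (among the integer gridlines); it crosses the x-axis at the gridline x = -1.
Finally, together with the visible shape, these determine p as stated.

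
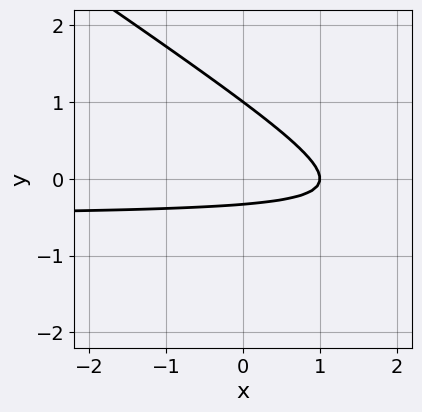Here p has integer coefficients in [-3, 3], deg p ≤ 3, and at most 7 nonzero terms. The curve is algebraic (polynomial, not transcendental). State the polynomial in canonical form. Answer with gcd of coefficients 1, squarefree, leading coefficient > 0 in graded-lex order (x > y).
1. The degree is 2 — a generic line meets the curve in up to 2 points.
2. Against the integer gridlines: it meets the y-axis at y = 1 (among the integer gridlines); one x-axis crossing is at x = 1.
3. Fitting integer coefficients to these (and the overall shape) gives p.

2*x*y + 3*y^2 + x - 2*y - 1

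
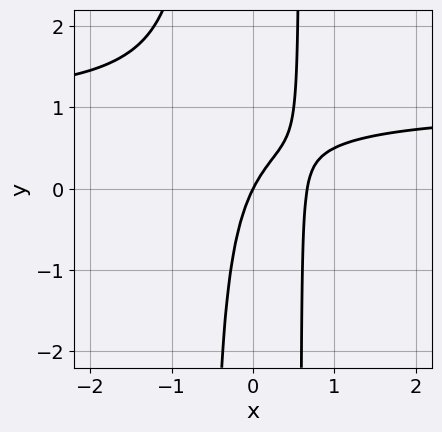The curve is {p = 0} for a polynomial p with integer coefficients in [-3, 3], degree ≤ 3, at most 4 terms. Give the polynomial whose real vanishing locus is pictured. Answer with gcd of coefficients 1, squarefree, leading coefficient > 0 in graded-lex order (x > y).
3*x^2*y - 3*x^2 + 2*x - y

First, degree: a generic line meets the curve in up to 3 points, so deg p = 3.
Then, from the axis intercepts and sections: it crosses the x-axis at the gridline x = 0; it crosses the y-axis at the gridline y = 0.
Finally, putting this together gives p.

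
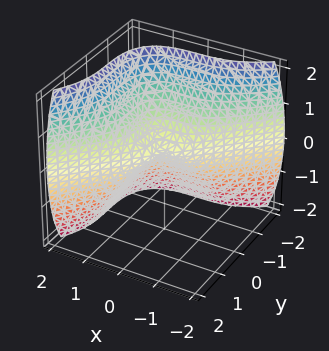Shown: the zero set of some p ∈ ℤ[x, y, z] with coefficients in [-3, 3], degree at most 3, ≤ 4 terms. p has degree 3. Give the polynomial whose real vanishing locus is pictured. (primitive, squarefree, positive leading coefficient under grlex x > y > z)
First, degree: a generic line meets the surface in up to 3 points, so deg p = 3.
Then, observable constraints: one x-axis crossing is at x = 0; one z-axis crossing is at z = 0; one y-axis crossing is at y = 0.
Finally, the integer polynomial consistent with all of this is the stated p.

x^3 - y^3 - z^2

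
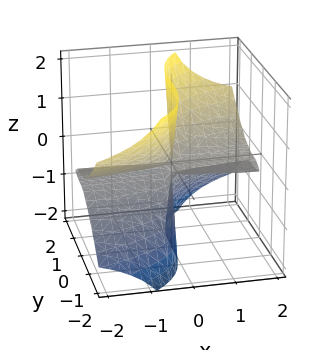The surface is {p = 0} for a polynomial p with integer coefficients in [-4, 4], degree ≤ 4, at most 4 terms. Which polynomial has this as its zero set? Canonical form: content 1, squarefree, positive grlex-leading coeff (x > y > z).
3*x*z^2 - y^3 + x*z

1. deg p = 3. No degree-2 surface has this shape.
2. Against the integer gridlines: it meets the y-axis at y = 0 (among the integer gridlines); every point of the z-axis in the box is on the surface; the visible x-axis segment lies entirely on the surface.
3. The integer polynomial consistent with all of this is the stated p.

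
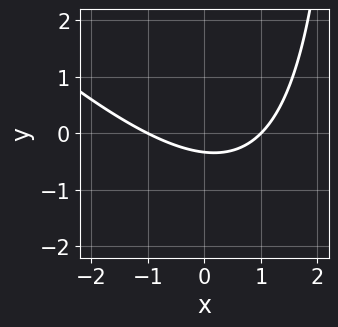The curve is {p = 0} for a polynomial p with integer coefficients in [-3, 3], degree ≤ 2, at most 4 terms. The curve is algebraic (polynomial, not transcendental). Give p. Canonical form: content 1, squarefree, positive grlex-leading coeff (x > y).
1. Degree: no degree-1 curve has this shape, so deg p = 2.
2. Reading off the gridlines: among the integer gridlines, it crosses the x-axis at x ∈ {-1, 1}.
3. Together with the visible shape, these determine p as stated.

x^2 + x*y - 3*y - 1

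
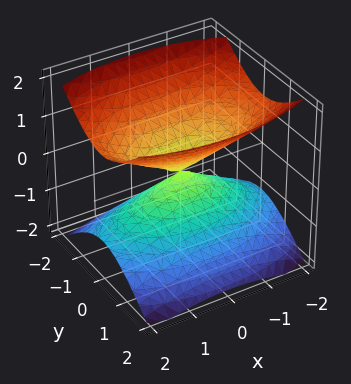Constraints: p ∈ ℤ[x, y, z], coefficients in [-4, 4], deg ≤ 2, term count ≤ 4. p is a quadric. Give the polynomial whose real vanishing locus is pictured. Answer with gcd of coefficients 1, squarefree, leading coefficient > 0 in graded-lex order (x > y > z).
First, the picture has 2 separate pieces.
Next, deg p = 2.
Then, symmetries: mirror symmetry x ↦ −x ⇒ only even powers of x; the y ↦ −y reflection is a symmetry, so y appears only in even powers; mirror symmetry z ↦ −z ⇒ only even powers of z.
Then, checking where it meets the axes: one z-axis crossing is at z = 0; it crosses the y-axis at the gridline y = 0; it crosses the x-axis at the gridline x = 0.
Finally, together with the visible shape, these determine p as stated.

x^2 + 3*y^2 - 3*z^2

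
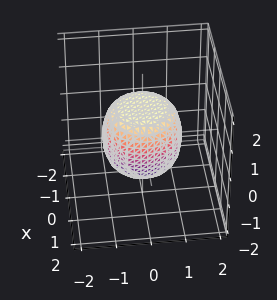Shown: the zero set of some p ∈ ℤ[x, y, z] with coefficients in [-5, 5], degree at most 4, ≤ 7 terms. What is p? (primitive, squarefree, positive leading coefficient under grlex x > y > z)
2*x^4 + 4*x^2*y^2 + 2*y^4 - x^2 - y^2 + 2*z^2 - 2

(a) The degree is 4 — a generic line meets the surface in up to 4 points.
(b) Symmetry: the z-axis is an axis of rotation, so x and y enter only as x² + y².
(c) Checking where it meets the axes: a circular section at z = 0 has radius between 1 and 2; the z-axis gridline crossings are at z ∈ {-1, 1}.
(d) The integer polynomial consistent with all of this is the stated p.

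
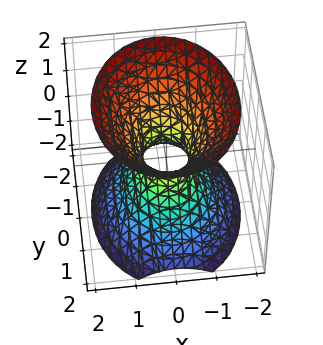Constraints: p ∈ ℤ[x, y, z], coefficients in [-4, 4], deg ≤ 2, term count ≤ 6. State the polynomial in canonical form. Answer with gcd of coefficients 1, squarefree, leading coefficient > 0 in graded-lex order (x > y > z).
deg p = 2.
Symmetries: the y ↦ −y reflection is a symmetry, so y appears only in even powers; it's symmetric under x → −x, forcing even powers of x; it's symmetric under z → −z, forcing even powers of z.
Against the integer gridlines: no z-intercept at any integer in the box.
These observations pin down the coefficients.

3*x^2 + 2*y^2 - 2*z^2 - 1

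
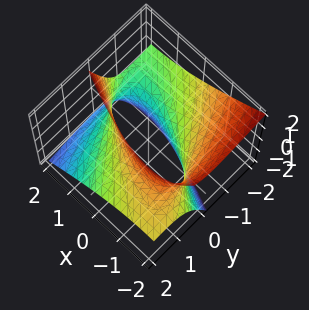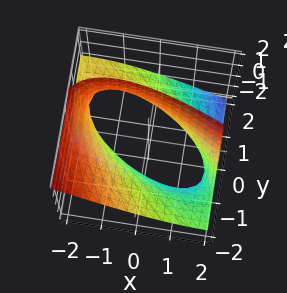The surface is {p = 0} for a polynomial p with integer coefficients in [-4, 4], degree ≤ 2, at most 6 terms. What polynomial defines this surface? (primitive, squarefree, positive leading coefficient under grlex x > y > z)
x^2 + 2*x*y + y^2 + 3*y*z - z^2 - 2

First, the degree is 2 — the shape is more complex than any degree-1 surface.
Then, observable constraints: the surface avoids every integer z-axis point in the box.
Finally, putting this together gives p.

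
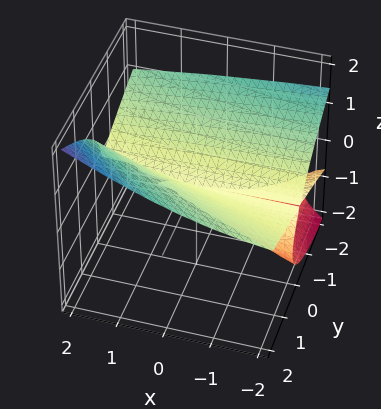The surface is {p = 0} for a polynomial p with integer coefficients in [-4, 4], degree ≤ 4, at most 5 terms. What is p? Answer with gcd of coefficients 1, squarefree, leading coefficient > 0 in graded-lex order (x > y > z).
x*y*z + x*z^2 - 2*z^3 + y^2 - z^2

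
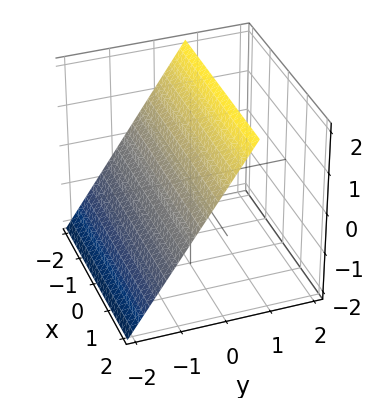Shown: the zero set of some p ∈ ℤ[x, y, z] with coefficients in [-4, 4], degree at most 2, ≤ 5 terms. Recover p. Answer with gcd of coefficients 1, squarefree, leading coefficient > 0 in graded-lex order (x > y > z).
Degree: every cross-section is a straight line — this is a plane, so deg p = 1.
Against the integer gridlines: it meets the z-axis at z = 1 (among the integer gridlines); the surface avoids every integer x-axis point in the box.
These observations pin down the coefficients.

3*y - 2*z + 2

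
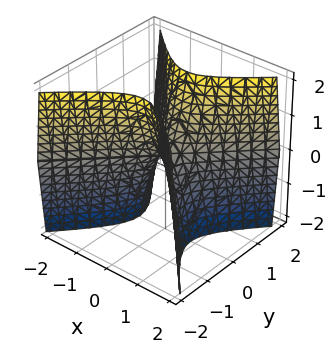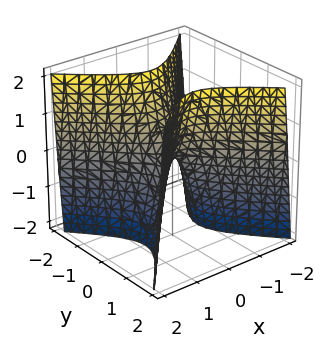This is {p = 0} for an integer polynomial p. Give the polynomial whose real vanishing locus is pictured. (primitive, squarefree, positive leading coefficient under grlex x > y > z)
3*x^2 - 3*y^2 + z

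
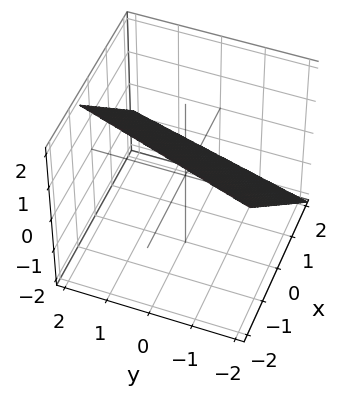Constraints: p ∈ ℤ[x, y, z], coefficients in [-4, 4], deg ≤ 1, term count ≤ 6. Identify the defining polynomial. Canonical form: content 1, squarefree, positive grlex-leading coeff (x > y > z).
3*x - y + 3*z - 2

The degree is 1 — the surface is flat (a plane).
Checking where it meets the axes: it meets the y-axis at y = -2 (among the integer gridlines).
Matching integer coefficients to the picture gives p.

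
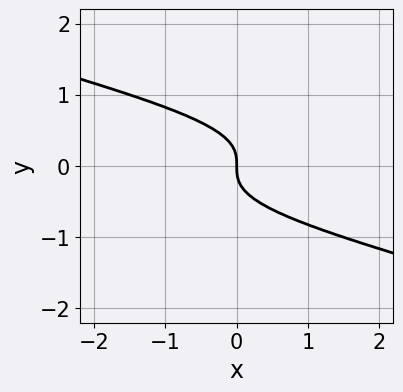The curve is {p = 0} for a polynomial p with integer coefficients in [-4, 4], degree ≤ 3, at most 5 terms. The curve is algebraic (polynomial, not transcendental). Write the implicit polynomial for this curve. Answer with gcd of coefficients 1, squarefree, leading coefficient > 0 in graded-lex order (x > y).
First, the degree is 3 — a generic line meets the curve in up to 3 points.
Next, from the visible intercepts: it crosses the x-axis at the gridline x = 0; one y-axis crossing is at y = 0.
Finally, fitting integer coefficients to these (and the overall shape) gives p.

x*y^2 + 3*y^3 + x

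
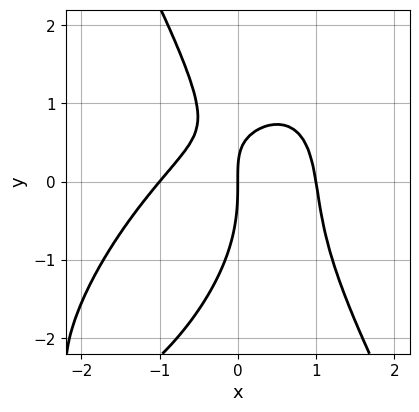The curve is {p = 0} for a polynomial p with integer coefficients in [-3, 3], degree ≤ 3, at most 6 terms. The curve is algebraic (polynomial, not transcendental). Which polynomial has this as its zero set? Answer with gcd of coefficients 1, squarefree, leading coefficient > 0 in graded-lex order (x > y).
First, degree: a generic line meets the curve in up to 3 points, so deg p = 3.
Next, checking where it meets the axes: it crosses the y-axis at the gridline y = 0; among the integer gridlines, it crosses the x-axis at x ∈ {-1, 0, 1}.
Finally, together with the visible shape, these determine p as stated.

3*x^3 - 2*x^2*y + y^3 + 3*x*y - 3*x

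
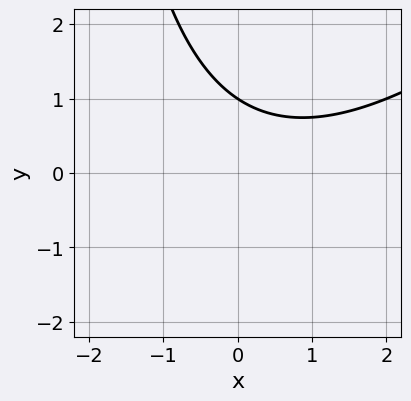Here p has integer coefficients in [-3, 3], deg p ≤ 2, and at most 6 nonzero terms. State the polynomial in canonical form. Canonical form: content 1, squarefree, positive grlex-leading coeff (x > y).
(a) deg p = 2.
(b) Reading off the gridlines: no x-intercept at any integer in the box; it crosses the y-axis at the gridline y = 1.
(c) Matching integer coefficients to the picture gives p.

x^2 - x*y - x - 3*y + 3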